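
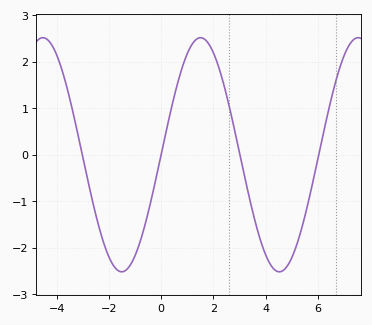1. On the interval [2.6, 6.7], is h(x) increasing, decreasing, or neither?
neither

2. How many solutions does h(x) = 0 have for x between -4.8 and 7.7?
4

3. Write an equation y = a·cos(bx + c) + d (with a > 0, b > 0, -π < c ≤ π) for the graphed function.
y = 2.52cos(1.04x - 1.57) + 0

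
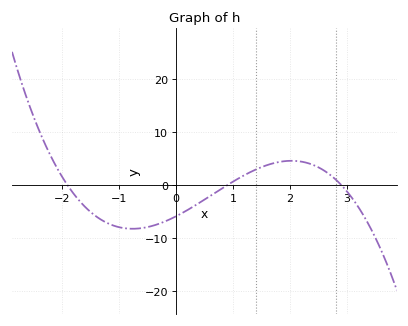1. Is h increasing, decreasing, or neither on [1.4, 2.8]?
neither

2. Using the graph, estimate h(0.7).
-1.36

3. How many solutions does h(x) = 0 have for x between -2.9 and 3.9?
3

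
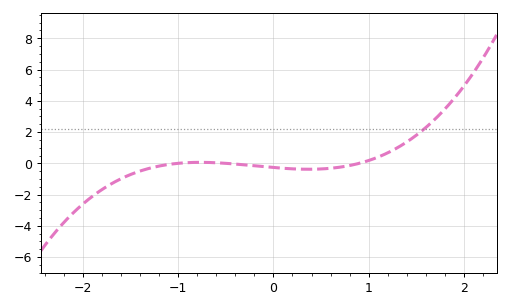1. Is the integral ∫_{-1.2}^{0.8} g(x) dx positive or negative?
negative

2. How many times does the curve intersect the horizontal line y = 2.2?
1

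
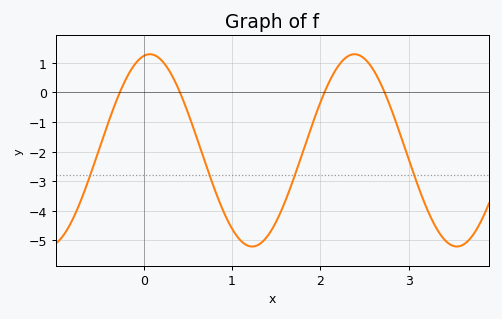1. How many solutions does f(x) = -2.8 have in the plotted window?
4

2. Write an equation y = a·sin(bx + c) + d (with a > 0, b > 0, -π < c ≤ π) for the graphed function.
y = 3.25sin(2.71x + 1.38) - 1.96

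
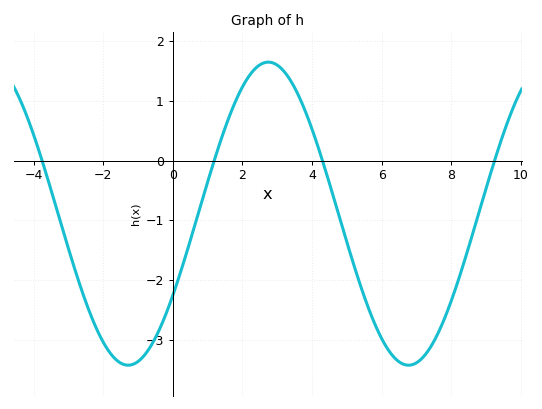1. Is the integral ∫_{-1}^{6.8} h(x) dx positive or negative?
negative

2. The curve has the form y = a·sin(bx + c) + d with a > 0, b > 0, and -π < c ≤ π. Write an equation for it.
y = 2.54sin(0.78x - 0.572) - 0.89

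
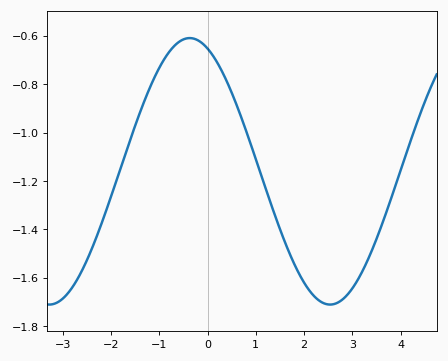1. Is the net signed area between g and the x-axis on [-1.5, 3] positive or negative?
negative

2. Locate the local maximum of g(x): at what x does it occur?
-0.369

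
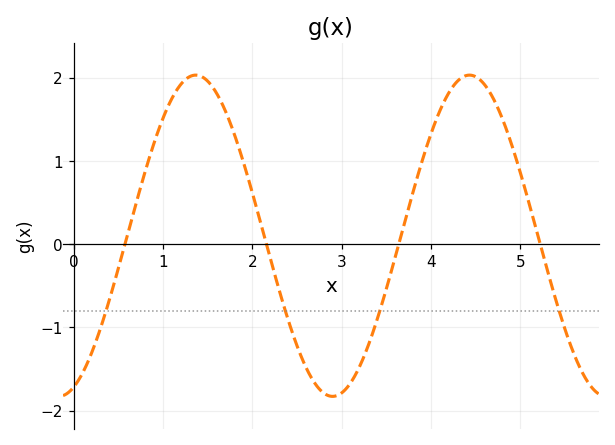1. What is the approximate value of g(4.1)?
1.6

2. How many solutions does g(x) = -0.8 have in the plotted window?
4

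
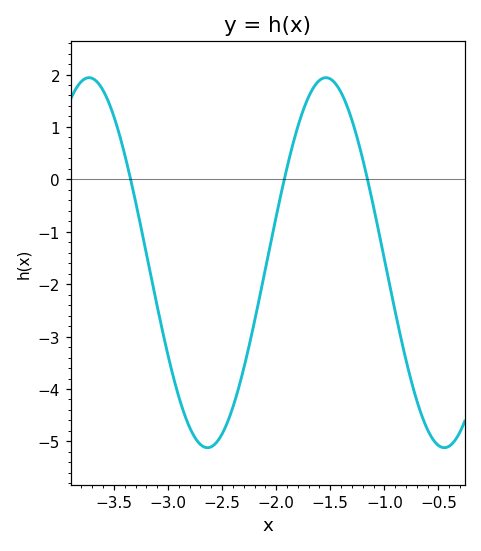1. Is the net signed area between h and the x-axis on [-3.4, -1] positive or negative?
negative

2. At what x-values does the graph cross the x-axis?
-3.35, -1.95, -1.15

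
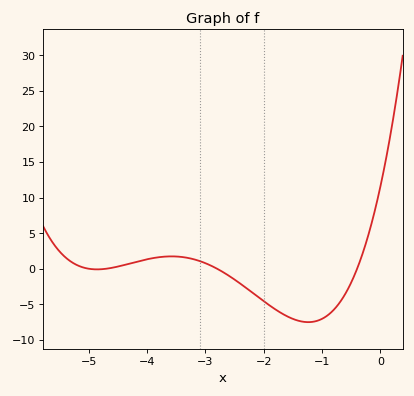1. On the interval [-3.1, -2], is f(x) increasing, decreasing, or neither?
decreasing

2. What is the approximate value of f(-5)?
0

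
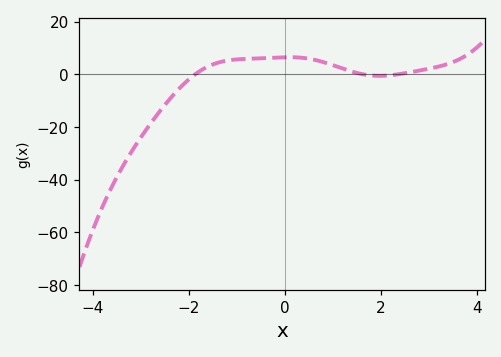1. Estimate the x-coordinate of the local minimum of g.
2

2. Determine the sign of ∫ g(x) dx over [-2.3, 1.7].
positive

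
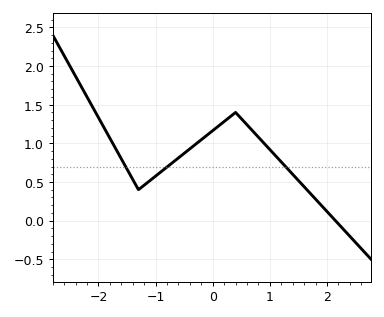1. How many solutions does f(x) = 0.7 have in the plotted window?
3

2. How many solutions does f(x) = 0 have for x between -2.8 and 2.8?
1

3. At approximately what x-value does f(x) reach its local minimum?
-1.3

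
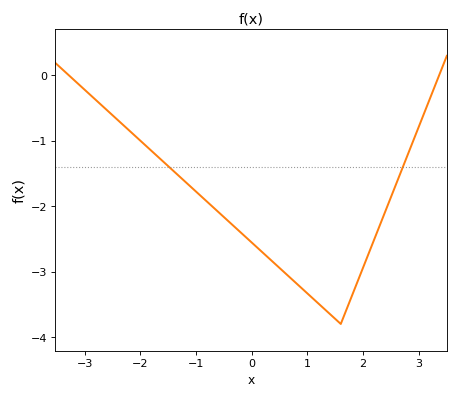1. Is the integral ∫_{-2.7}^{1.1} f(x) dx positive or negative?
negative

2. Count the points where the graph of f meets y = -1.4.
2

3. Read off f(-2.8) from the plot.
-0.374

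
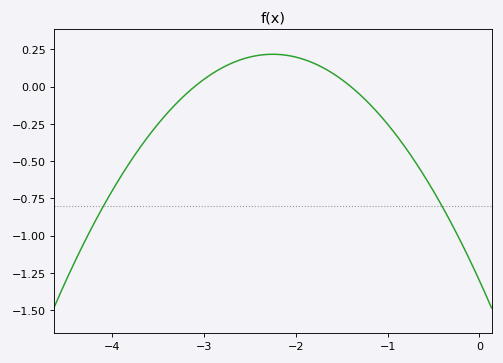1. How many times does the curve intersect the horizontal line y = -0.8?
2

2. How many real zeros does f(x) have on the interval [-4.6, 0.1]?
2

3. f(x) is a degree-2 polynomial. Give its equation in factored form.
y = -0.3(x + 3.1)(x + 1.4)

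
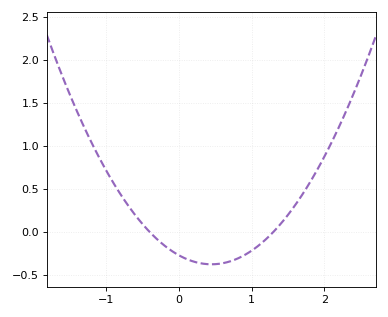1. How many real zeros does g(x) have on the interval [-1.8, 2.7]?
2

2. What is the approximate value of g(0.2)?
-0.343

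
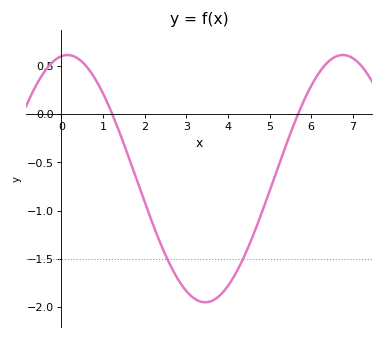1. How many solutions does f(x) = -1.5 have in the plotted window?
2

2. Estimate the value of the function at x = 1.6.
-0.427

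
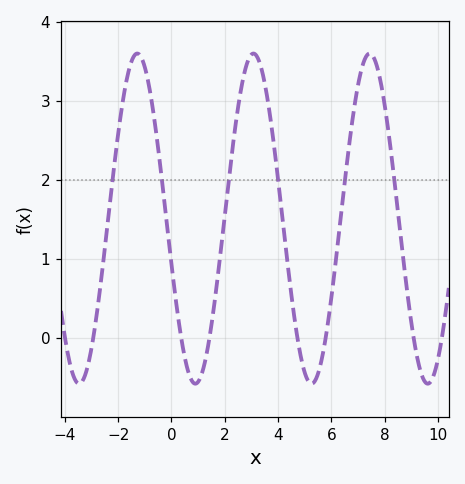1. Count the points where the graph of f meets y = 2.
6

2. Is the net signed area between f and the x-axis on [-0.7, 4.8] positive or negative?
positive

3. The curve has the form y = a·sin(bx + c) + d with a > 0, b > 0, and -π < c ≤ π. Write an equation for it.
y = 2.09sin(1.4x - 2.9) + 1.51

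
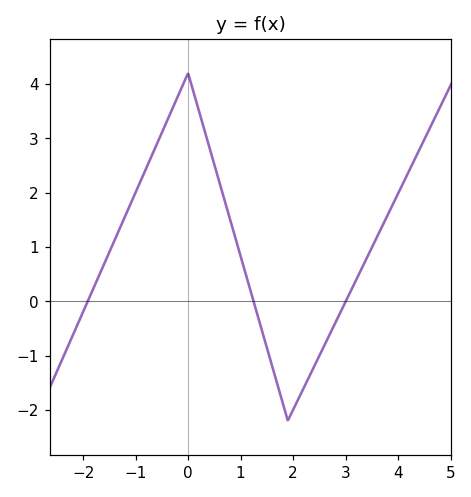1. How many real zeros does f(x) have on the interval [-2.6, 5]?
3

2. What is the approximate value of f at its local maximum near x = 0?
4.2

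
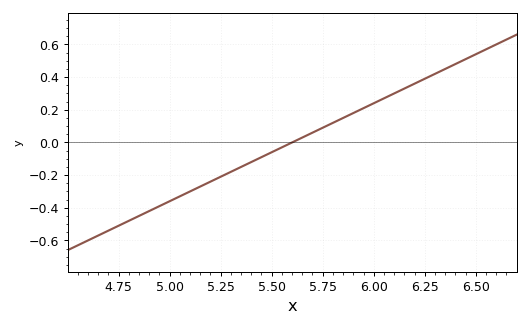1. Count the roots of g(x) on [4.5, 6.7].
1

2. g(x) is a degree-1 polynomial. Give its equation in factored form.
y = 0.6(x - 5.6)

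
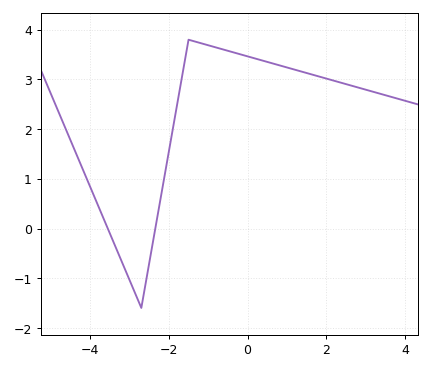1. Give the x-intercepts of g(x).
-3.6, -2.4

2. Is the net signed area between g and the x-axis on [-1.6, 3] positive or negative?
positive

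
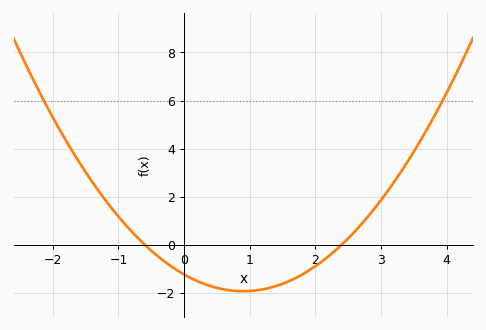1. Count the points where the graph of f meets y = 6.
2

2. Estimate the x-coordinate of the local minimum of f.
0.9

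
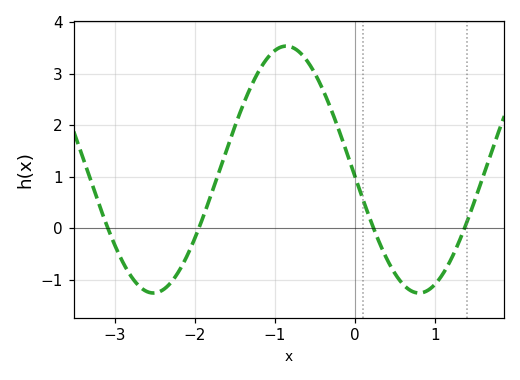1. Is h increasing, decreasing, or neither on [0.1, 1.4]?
neither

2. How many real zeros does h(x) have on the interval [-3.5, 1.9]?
4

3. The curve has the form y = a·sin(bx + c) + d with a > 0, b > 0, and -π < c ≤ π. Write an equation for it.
y = 2.4sin(1.89x - 3.09) + 1.14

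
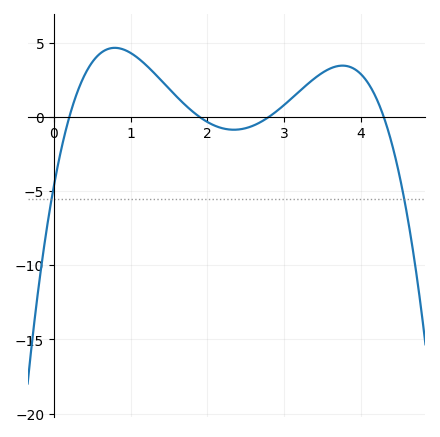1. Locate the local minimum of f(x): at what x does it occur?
2.35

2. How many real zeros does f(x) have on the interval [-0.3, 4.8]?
4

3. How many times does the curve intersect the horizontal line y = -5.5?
2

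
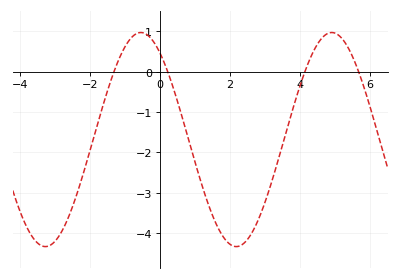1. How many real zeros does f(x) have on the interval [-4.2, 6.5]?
4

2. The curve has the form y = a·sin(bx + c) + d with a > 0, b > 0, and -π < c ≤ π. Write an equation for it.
y = 2.65sin(1.1x + 2.2) - 1.68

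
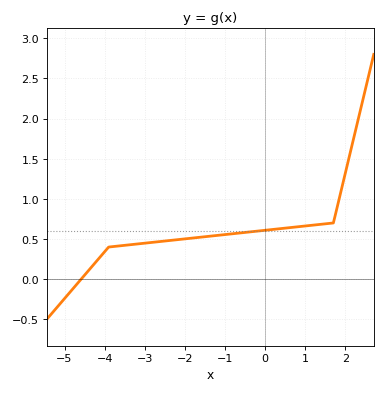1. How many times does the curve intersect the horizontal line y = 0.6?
1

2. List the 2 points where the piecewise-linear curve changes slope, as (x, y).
(-3.9, 0.4); (1.7, 0.7)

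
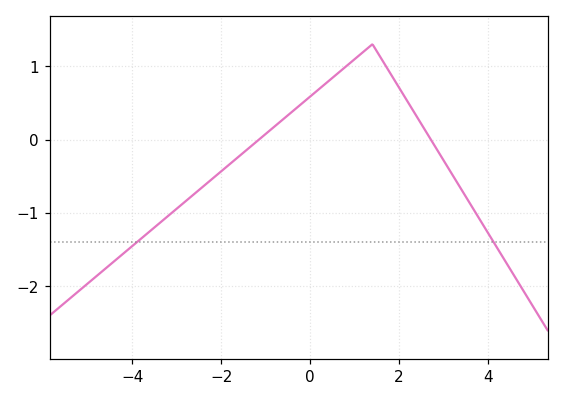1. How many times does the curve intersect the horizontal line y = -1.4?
2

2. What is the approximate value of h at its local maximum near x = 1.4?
1.3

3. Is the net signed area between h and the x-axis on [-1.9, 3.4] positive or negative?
positive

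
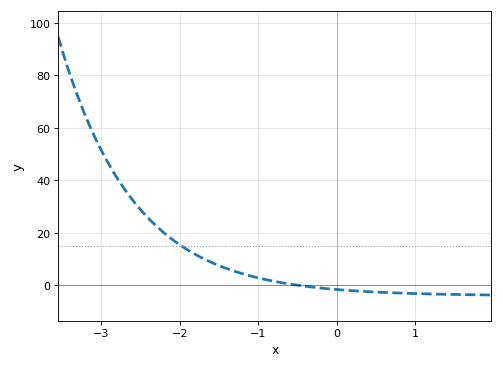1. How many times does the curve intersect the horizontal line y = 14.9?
1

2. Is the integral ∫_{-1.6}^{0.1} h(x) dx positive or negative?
positive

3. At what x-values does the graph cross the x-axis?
-0.5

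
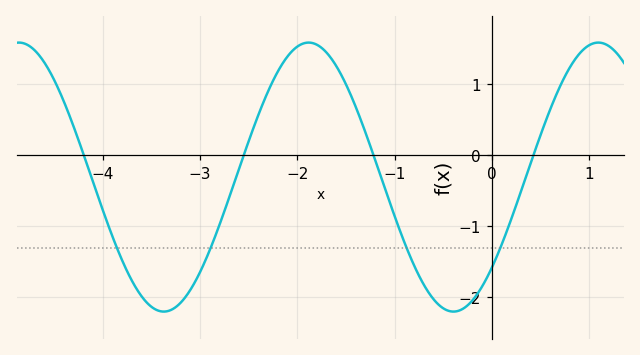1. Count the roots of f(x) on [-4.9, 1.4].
4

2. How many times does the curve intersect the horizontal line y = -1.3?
4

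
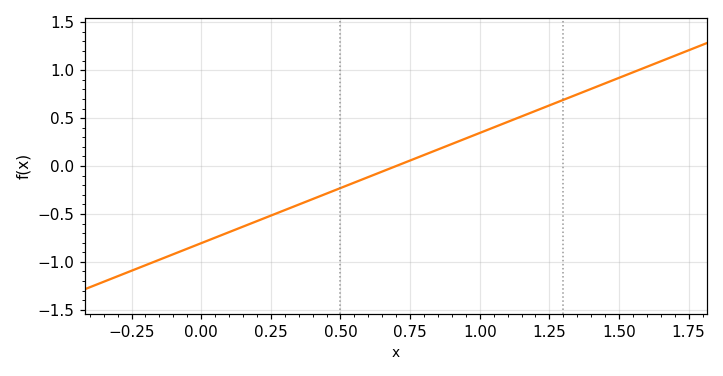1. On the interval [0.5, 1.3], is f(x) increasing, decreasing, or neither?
increasing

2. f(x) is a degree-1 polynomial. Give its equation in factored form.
y = 1.15(x - 0.7)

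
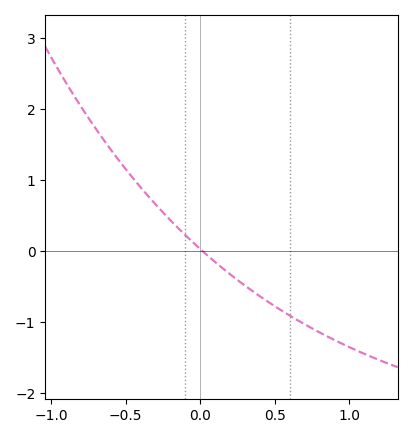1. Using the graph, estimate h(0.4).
-0.6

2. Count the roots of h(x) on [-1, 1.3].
1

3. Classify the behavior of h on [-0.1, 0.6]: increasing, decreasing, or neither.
decreasing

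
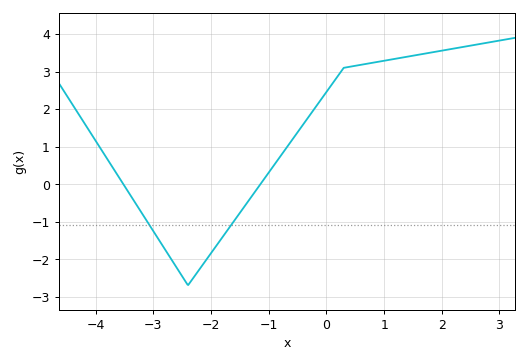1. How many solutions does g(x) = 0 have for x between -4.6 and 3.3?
2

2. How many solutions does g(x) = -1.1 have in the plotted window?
2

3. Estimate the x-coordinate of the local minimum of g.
-2.4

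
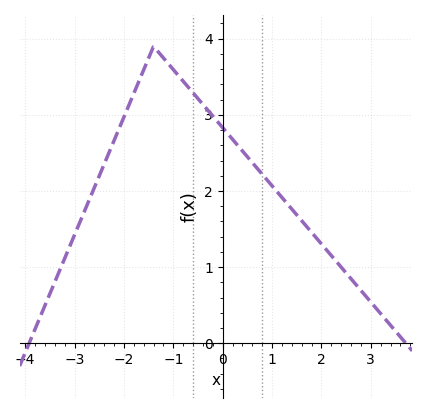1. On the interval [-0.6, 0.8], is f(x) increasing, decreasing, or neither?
decreasing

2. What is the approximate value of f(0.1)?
2.76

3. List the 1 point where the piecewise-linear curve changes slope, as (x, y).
(-1.4, 3.9)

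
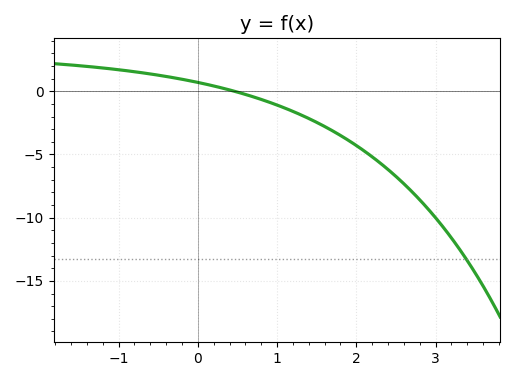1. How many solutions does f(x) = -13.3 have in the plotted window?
1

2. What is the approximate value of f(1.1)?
-1.34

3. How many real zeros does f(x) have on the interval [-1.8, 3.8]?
1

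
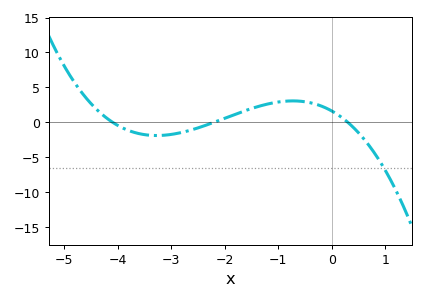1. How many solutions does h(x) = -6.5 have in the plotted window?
1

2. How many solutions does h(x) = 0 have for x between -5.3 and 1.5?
3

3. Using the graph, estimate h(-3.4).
-1.86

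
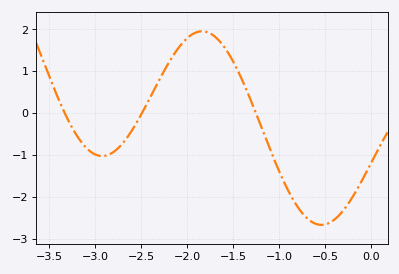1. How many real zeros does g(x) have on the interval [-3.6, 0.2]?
3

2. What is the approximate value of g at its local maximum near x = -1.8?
1.96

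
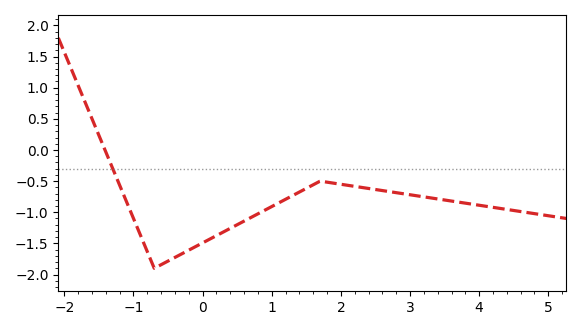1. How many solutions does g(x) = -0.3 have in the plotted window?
1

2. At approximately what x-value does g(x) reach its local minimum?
-0.7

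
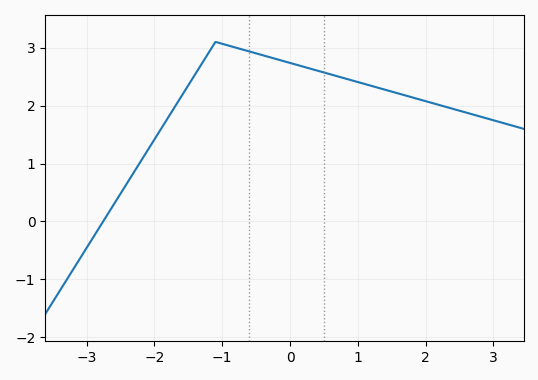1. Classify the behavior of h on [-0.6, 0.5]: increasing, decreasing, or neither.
decreasing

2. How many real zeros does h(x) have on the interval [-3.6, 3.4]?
1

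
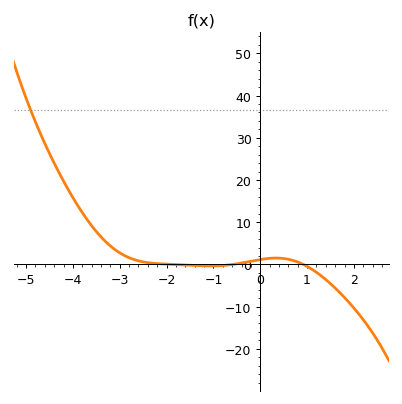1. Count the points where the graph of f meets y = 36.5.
1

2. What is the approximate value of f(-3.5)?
7.79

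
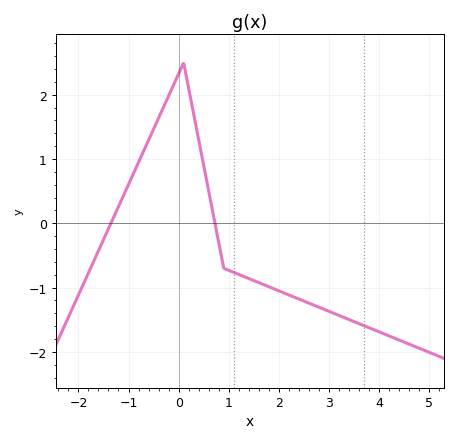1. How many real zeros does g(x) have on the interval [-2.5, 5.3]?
2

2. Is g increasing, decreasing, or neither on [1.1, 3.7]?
decreasing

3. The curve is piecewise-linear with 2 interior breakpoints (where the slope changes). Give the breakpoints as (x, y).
(0.1, 2.5); (0.9, -0.7)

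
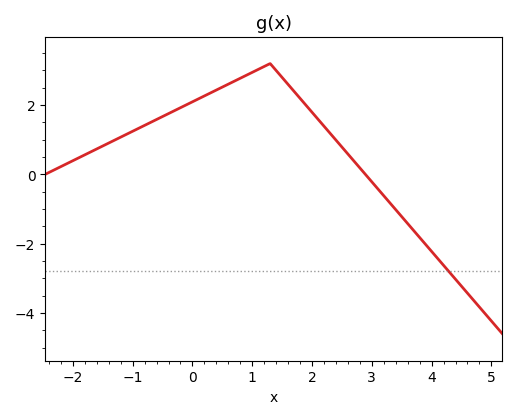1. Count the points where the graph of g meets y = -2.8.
1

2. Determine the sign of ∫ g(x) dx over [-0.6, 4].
positive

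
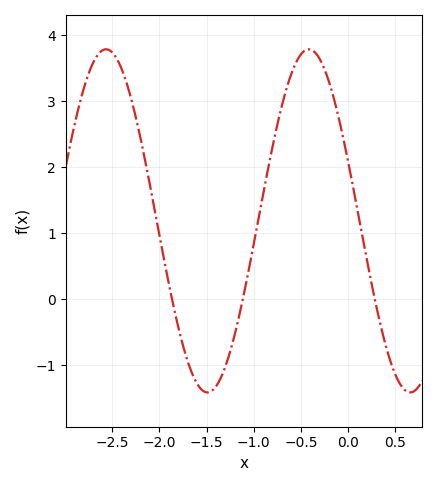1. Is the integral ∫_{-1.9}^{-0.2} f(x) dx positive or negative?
positive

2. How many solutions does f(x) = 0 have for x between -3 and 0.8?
3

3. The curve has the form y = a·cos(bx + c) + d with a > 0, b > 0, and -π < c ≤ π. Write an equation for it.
y = 2.6cos(2.9x + 1.2) + 1.19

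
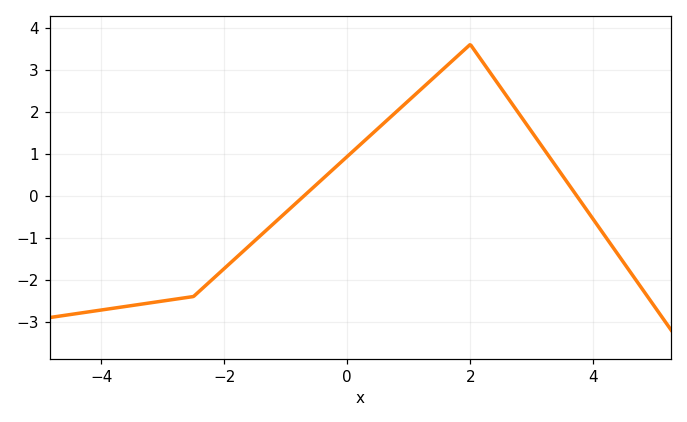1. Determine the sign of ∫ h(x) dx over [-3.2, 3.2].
positive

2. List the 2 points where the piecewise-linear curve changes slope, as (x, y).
(-2.5, -2.4); (2, 3.6)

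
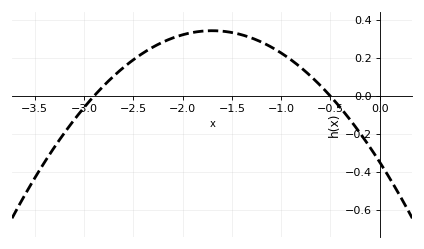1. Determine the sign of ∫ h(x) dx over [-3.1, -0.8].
positive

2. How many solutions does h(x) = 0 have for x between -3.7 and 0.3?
2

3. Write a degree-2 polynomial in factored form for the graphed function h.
y = -0.24(x + 2.9)(x + 0.5)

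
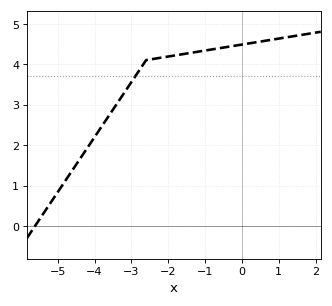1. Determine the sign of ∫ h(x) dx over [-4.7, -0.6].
positive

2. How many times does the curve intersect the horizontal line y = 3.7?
1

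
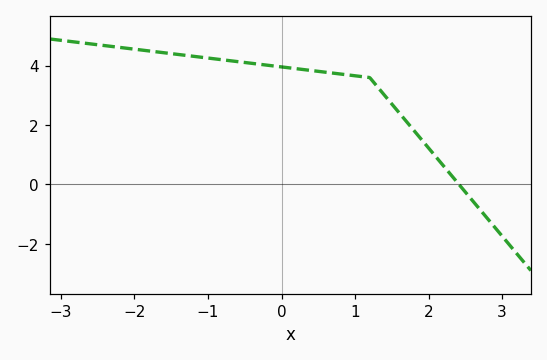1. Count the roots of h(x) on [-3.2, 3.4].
1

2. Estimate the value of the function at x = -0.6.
4.14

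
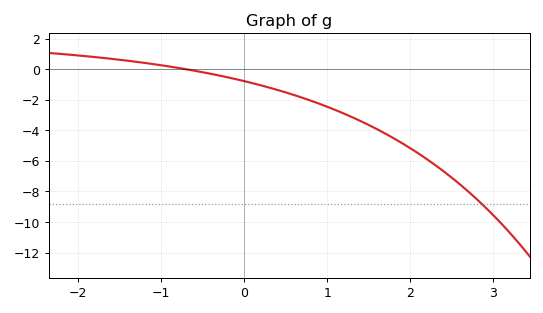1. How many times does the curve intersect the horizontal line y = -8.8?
1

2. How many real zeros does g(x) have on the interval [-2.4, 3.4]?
1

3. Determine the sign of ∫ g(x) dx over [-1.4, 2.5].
negative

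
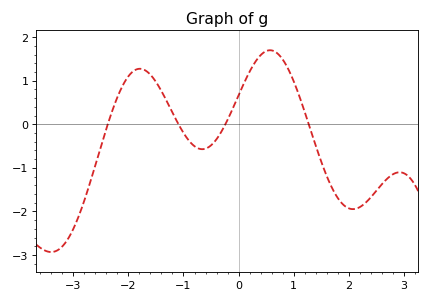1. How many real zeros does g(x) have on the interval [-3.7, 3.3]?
4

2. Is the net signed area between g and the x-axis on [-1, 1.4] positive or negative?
positive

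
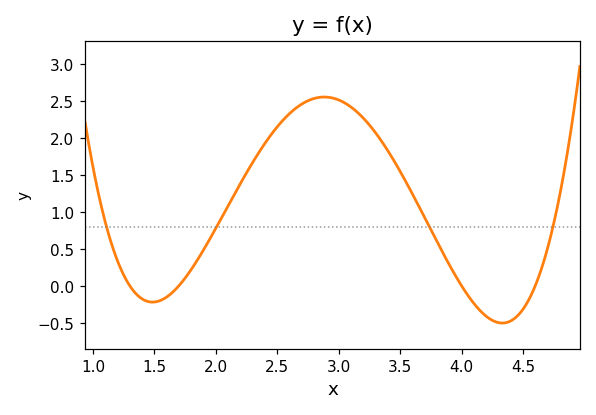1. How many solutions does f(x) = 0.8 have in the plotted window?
4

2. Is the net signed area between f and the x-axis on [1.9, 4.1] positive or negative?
positive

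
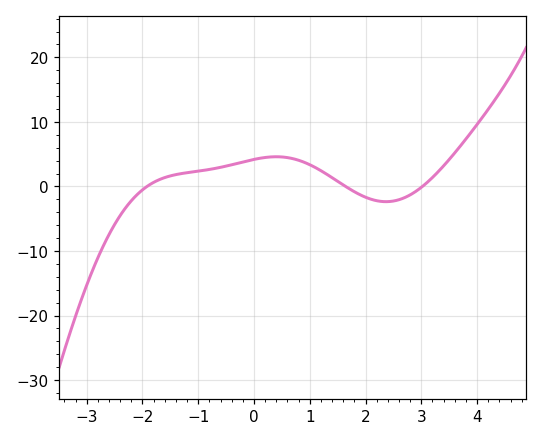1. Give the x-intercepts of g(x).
-1.92, 1.64, 3.02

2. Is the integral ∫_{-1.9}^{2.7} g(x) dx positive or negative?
positive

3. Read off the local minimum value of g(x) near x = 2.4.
-2.35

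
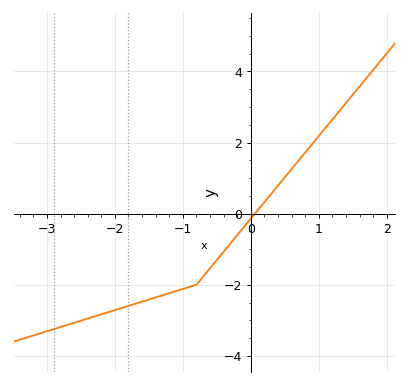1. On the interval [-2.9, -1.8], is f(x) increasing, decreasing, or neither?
increasing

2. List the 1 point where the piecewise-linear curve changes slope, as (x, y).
(-0.8, -2)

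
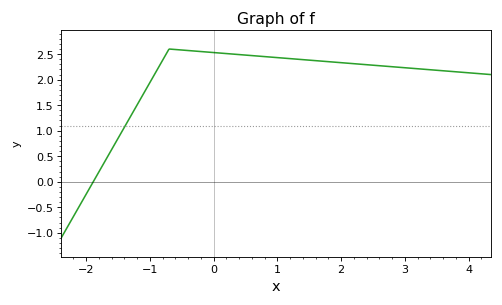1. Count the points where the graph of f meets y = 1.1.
1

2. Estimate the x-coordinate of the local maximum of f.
-0.7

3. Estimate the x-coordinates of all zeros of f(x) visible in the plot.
-1.9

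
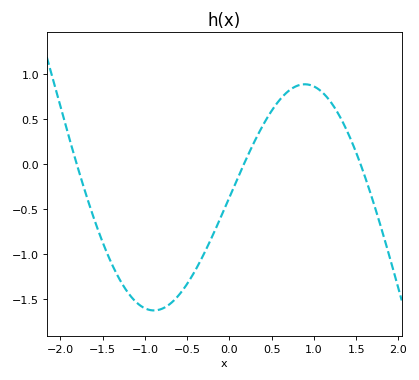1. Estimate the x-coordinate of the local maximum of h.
0.893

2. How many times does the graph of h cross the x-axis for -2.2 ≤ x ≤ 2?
3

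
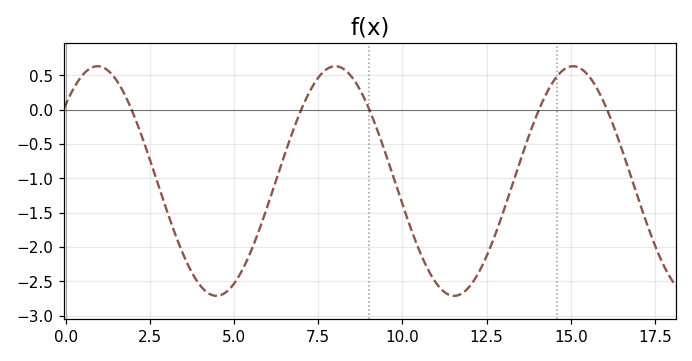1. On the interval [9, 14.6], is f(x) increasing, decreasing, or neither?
neither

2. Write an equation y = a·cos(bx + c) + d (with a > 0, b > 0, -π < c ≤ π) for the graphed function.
y = 1.67cos(0.89x - 0.84) - 1.04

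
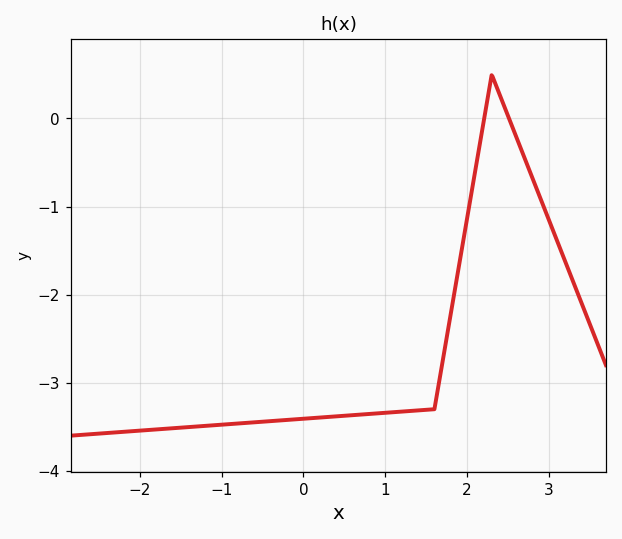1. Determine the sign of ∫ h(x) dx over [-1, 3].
negative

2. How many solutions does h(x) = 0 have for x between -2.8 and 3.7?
2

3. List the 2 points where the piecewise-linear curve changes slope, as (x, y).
(1.6, -3.3); (2.3, 0.5)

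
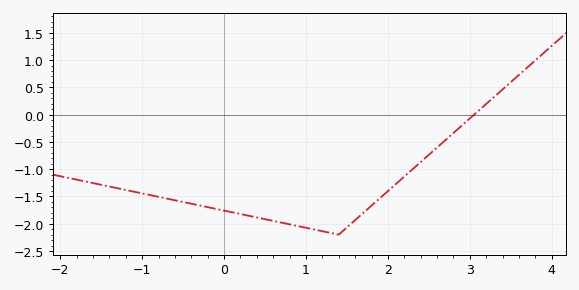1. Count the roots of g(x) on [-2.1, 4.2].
1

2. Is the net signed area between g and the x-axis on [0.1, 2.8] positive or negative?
negative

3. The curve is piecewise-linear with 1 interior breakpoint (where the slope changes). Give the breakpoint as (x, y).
(1.4, -2.2)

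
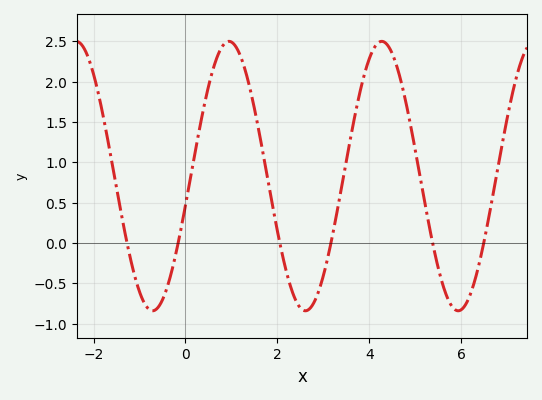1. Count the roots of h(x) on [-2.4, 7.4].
6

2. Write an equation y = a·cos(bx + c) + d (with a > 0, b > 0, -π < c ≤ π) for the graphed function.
y = 1.67cos(1.89x - 1.79) + 0.83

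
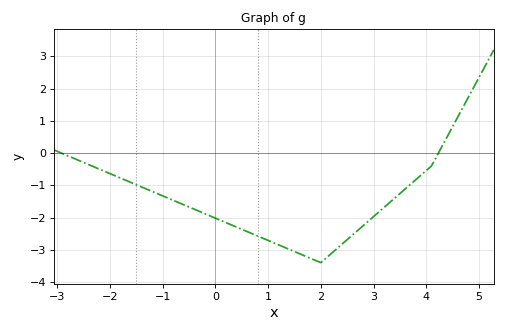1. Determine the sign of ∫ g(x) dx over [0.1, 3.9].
negative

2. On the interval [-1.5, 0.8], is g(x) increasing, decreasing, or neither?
decreasing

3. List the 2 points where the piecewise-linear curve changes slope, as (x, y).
(2, -3.4); (4.1, -0.4)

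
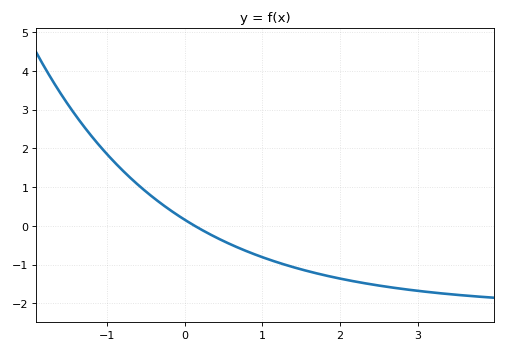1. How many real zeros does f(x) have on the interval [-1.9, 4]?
1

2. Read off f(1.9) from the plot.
-1.3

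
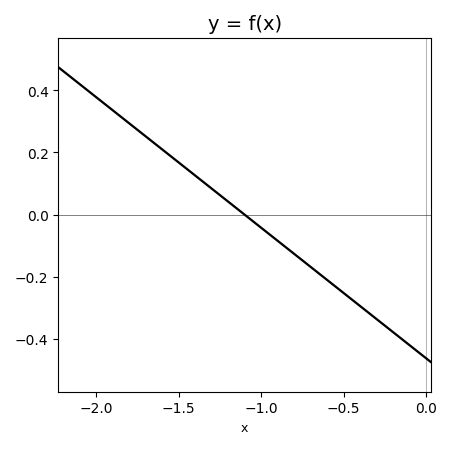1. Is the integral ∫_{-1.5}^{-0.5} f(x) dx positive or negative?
negative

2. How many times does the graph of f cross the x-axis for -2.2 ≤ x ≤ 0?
1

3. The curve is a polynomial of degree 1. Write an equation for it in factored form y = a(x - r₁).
y = -0.42(x + 1.1)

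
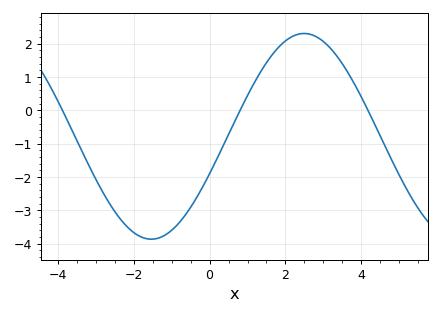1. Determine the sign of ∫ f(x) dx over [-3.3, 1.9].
negative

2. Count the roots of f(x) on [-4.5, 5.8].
3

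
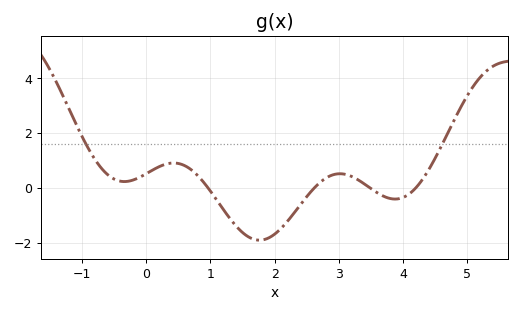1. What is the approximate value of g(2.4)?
-0.613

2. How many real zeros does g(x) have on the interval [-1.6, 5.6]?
4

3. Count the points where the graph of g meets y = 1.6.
2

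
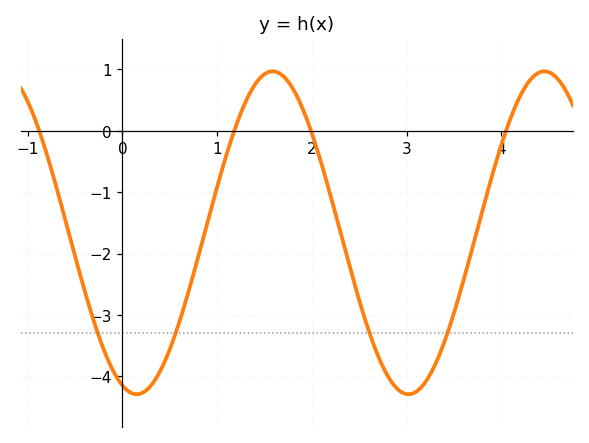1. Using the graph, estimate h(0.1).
-4.27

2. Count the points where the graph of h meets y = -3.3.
4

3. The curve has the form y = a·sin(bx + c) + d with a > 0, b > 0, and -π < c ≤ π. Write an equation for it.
y = 2.63sin(2.19x - 1.9) - 1.66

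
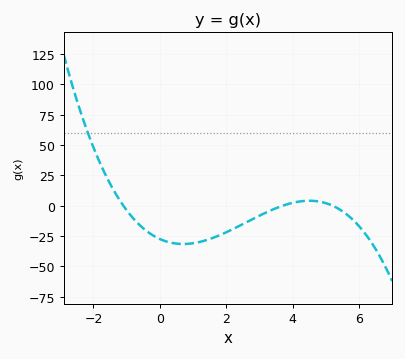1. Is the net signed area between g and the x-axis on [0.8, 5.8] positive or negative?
negative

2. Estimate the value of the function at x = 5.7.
-8.84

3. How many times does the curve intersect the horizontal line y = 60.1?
1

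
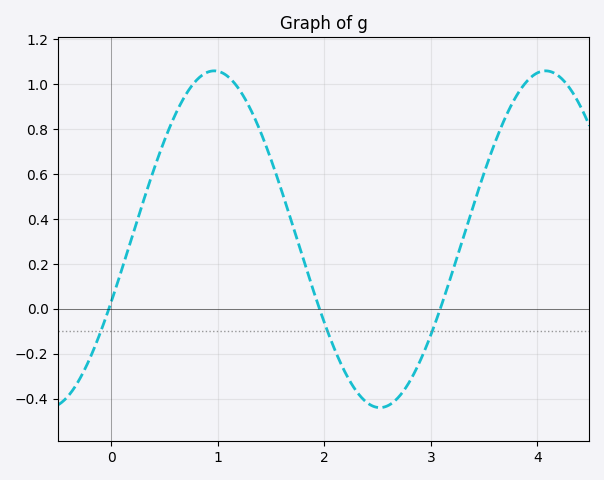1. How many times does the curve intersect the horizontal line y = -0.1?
3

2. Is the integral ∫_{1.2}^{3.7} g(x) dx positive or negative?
positive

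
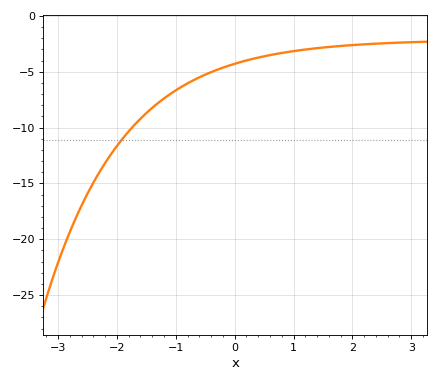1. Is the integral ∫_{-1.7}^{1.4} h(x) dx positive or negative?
negative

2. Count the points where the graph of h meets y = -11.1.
1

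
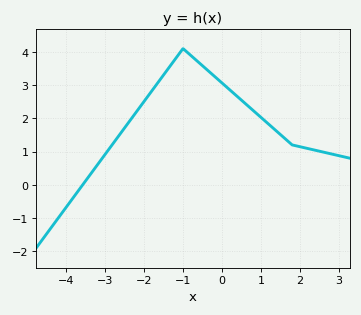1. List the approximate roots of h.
-3.6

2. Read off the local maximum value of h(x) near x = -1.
4.1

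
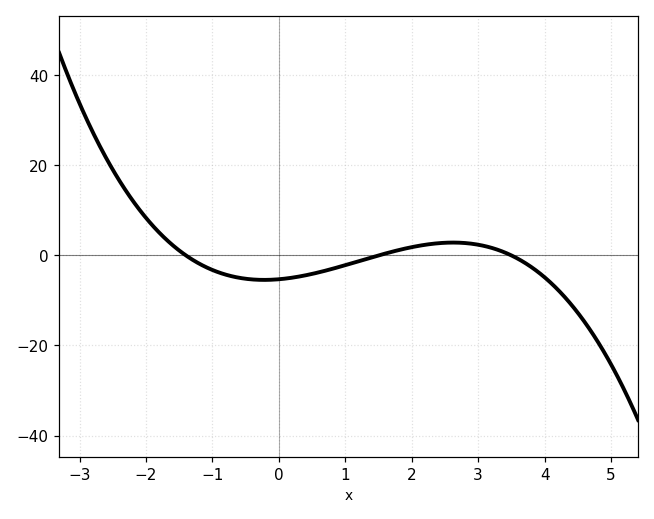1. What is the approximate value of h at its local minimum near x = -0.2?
-6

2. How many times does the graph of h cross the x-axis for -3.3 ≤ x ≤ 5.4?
3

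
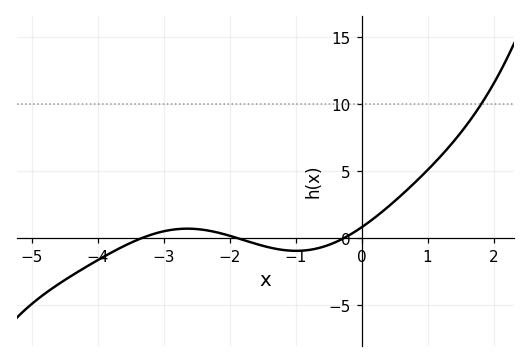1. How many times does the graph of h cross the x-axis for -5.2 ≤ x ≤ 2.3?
3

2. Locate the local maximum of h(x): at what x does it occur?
-2.6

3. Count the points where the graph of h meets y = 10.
1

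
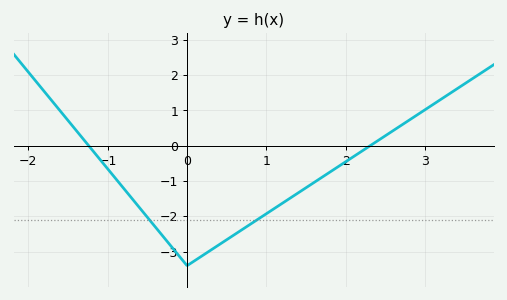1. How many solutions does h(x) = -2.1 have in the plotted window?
2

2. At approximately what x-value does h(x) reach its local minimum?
0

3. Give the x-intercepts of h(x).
-1.2, 2.3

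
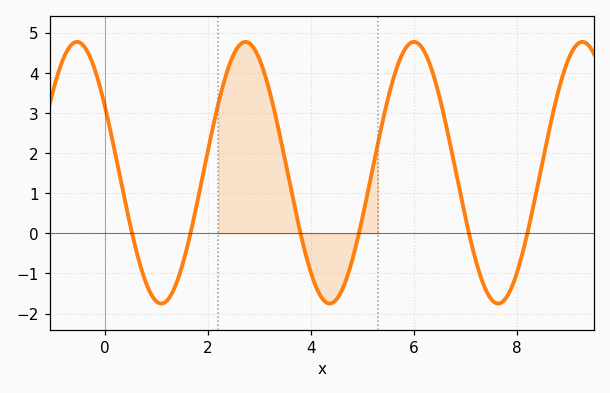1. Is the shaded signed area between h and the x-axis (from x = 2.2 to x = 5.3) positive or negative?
positive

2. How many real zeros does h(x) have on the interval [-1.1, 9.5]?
6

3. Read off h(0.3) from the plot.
1.3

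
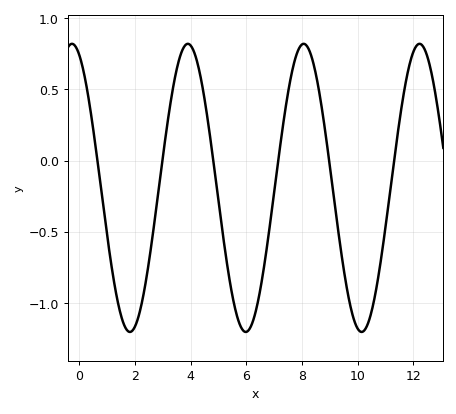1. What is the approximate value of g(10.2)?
-1.2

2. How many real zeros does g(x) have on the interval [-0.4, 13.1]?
6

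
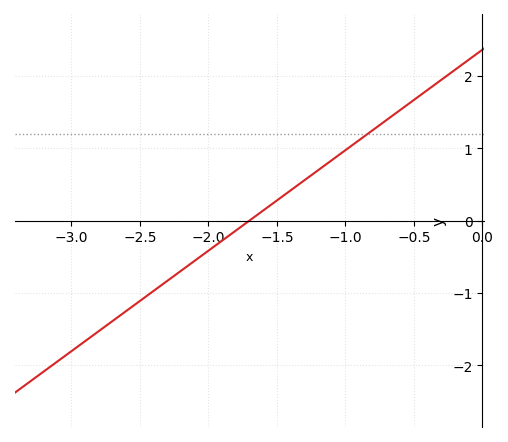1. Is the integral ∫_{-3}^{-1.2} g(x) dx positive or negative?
negative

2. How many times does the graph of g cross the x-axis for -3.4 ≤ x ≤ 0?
1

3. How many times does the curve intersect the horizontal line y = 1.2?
1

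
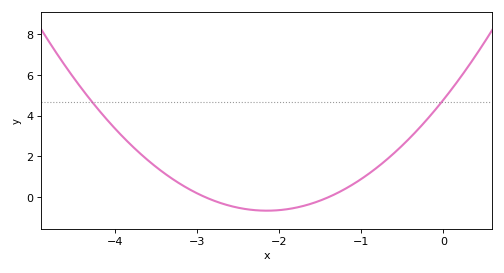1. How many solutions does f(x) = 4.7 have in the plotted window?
2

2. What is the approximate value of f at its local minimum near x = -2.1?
-0.664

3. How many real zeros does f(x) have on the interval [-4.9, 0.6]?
2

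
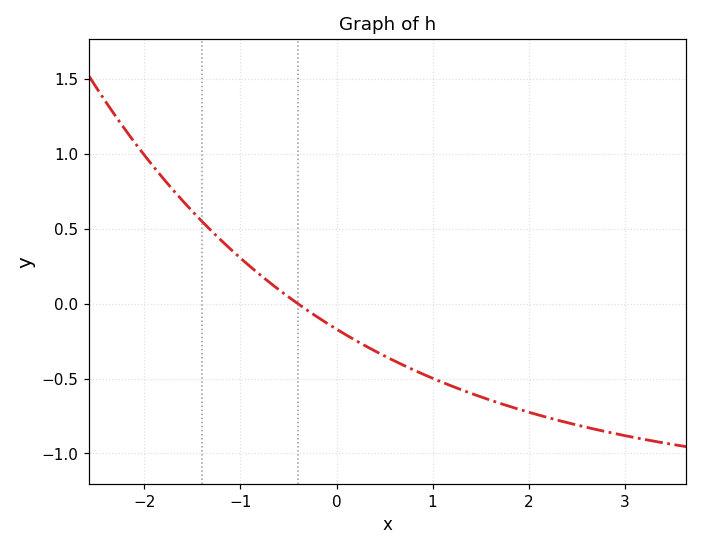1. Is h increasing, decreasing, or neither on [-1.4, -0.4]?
decreasing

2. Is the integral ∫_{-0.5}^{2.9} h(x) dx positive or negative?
negative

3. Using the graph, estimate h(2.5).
-0.81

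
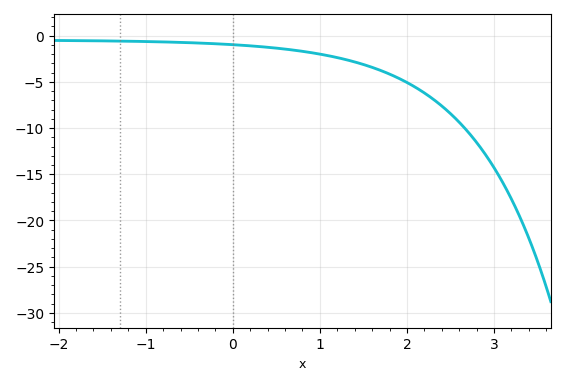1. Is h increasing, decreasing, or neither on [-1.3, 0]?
decreasing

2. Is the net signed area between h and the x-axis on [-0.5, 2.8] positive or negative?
negative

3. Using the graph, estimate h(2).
-5.07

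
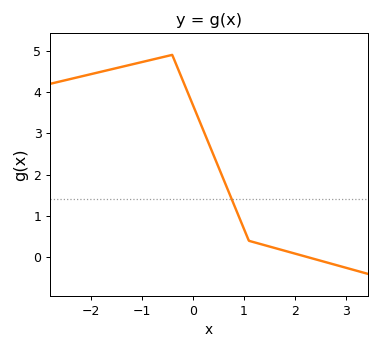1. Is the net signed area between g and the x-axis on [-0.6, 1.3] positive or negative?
positive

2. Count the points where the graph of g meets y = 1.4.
1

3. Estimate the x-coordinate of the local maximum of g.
-0.401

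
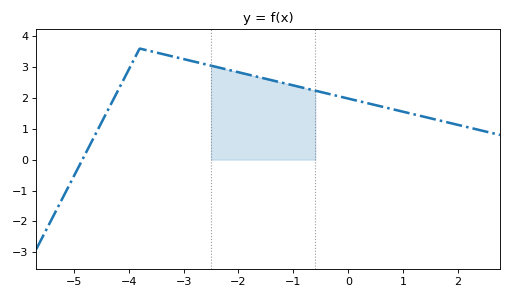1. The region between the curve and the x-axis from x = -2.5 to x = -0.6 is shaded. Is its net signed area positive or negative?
positive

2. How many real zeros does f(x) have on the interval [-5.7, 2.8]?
1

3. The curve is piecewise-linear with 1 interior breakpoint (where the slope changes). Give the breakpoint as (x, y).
(-3.8, 3.6)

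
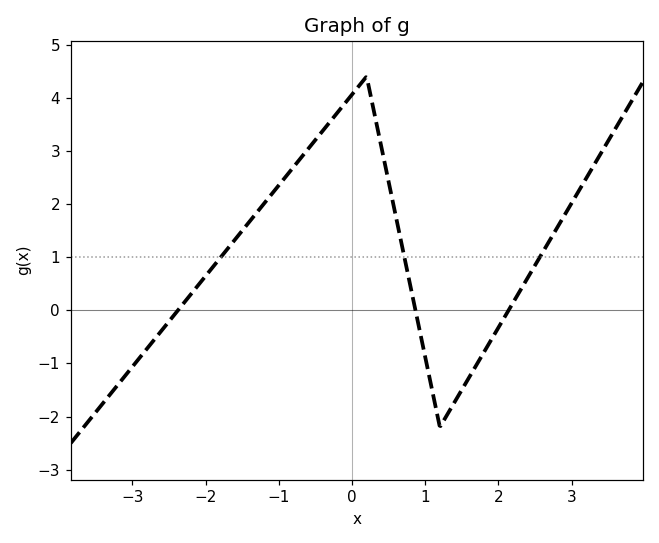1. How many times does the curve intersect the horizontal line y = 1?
3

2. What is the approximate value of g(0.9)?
-0.2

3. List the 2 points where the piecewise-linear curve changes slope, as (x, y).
(0.2, 4.4); (1.2, -2.2)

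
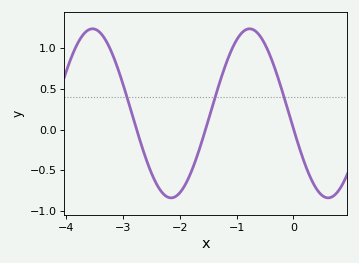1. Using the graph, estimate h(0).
0.013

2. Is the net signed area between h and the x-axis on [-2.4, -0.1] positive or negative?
positive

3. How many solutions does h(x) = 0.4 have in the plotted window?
3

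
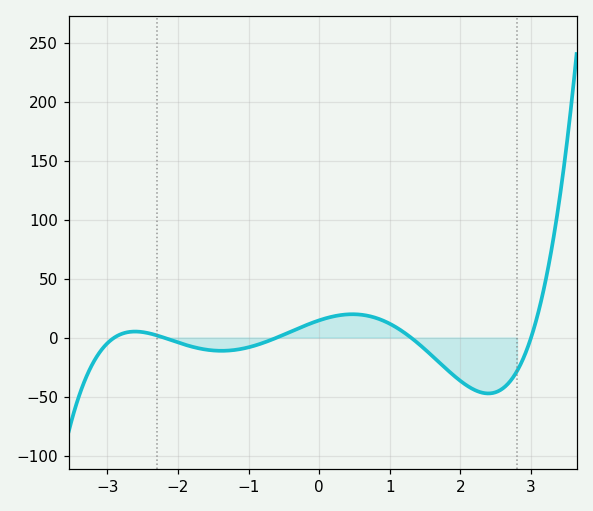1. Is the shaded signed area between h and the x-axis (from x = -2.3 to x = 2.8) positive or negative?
negative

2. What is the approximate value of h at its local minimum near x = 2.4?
-45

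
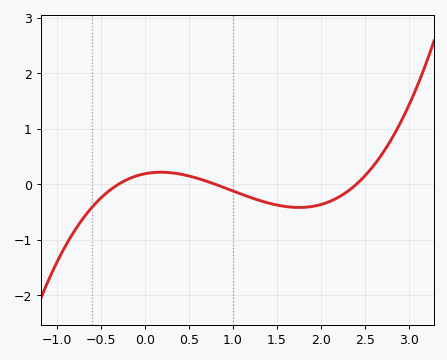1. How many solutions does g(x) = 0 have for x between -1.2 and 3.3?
3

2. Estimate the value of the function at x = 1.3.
-0.3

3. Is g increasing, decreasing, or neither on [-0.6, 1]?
neither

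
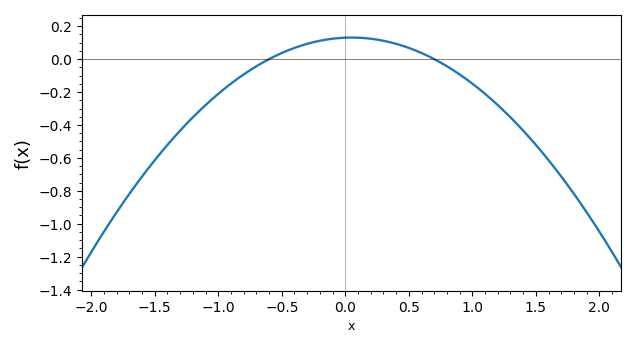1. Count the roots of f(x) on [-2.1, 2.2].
2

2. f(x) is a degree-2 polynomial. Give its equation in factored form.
y = -0.31(x + 0.6)(x - 0.7)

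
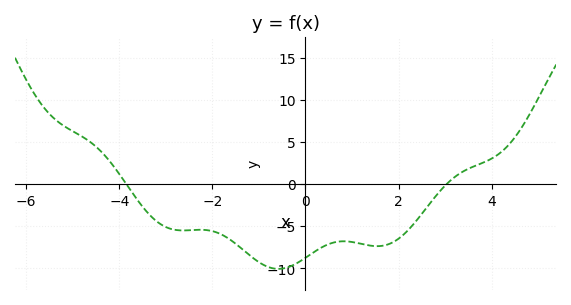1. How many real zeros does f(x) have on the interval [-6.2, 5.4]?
2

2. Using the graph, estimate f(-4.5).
4.46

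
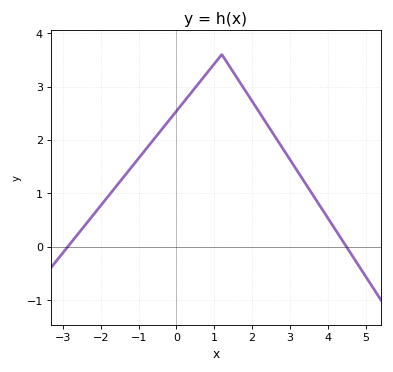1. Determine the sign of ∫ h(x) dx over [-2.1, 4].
positive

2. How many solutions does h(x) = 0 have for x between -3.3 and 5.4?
2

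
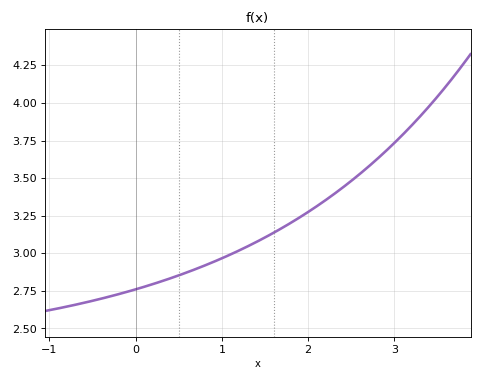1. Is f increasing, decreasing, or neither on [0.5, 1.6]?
increasing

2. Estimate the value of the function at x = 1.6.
3.14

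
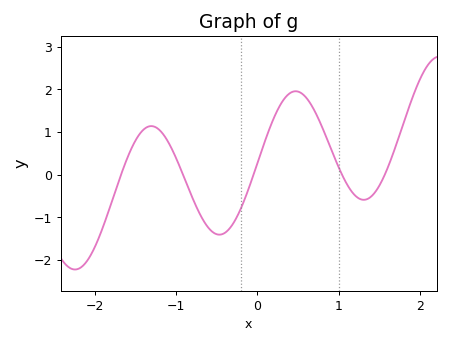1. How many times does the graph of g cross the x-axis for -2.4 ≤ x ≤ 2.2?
5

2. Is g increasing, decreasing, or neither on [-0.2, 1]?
neither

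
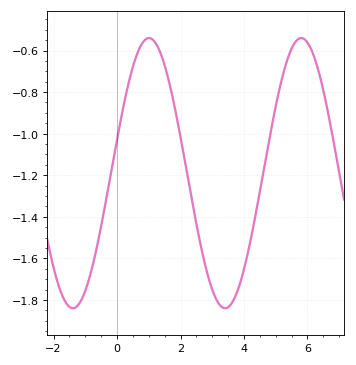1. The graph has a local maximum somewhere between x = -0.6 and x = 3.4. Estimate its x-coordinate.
1.01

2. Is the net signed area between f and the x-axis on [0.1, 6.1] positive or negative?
negative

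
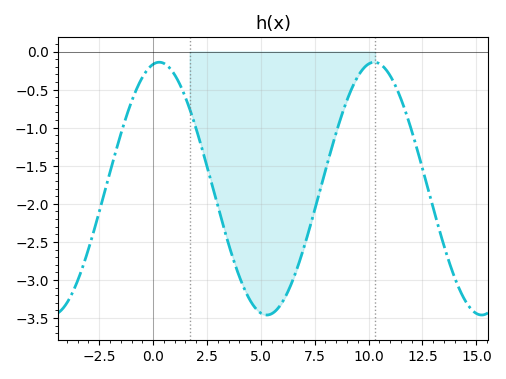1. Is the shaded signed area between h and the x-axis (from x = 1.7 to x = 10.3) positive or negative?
negative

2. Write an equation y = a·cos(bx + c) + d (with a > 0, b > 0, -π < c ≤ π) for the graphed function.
y = 1.66cos(0.63x - 0.18) - 1.8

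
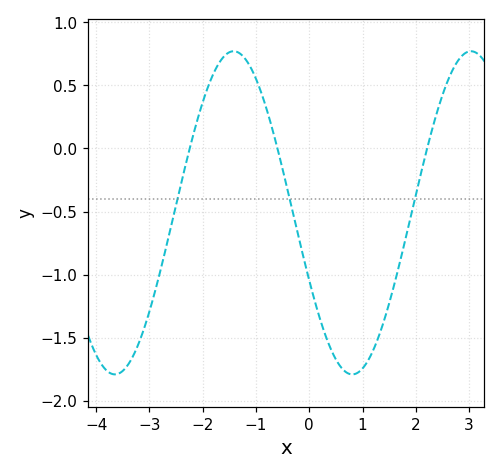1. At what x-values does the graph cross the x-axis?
-2.2, -0.6, 2.2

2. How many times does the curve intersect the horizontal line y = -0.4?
3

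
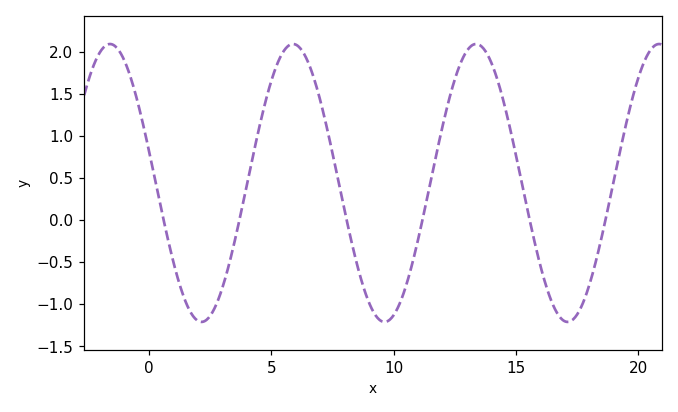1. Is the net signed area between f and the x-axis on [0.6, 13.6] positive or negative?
positive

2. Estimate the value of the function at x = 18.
-0.765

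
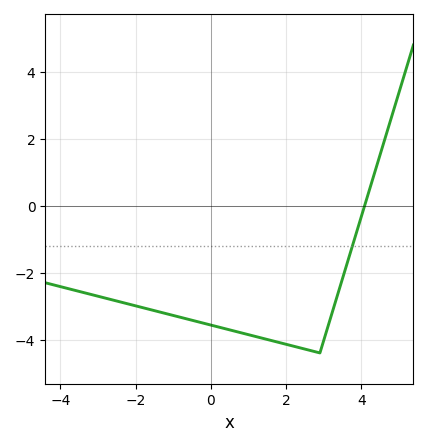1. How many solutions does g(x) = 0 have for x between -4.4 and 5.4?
1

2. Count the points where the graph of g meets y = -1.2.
1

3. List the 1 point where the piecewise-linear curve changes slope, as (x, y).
(2.9, -4.4)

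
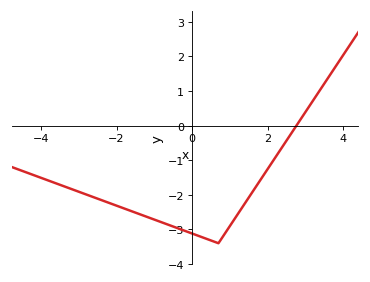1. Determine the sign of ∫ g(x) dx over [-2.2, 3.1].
negative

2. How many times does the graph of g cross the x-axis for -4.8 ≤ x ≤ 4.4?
1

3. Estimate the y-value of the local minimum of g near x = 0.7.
-3.4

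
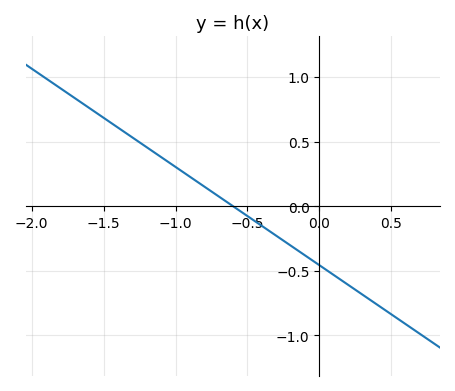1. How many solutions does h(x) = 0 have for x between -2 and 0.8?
1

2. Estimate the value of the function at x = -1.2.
0.456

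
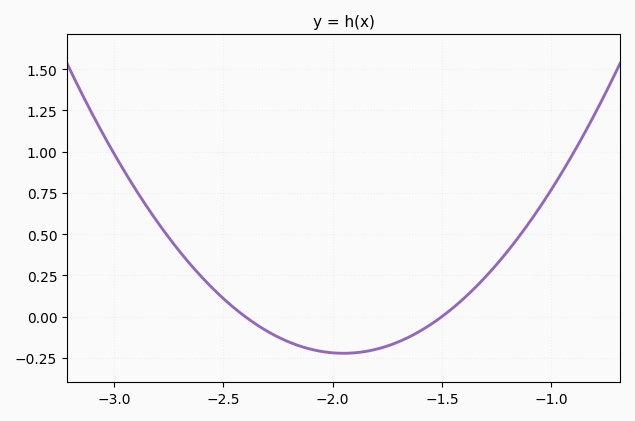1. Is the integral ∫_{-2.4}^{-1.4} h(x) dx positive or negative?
negative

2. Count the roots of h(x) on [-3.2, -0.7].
2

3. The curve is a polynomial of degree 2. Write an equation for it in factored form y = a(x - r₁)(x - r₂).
y = 1.1(x + 2.4)(x + 1.5)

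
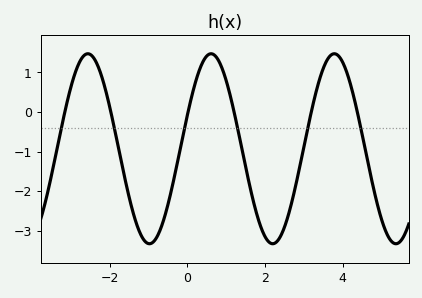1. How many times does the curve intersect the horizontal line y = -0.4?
6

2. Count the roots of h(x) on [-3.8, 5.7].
6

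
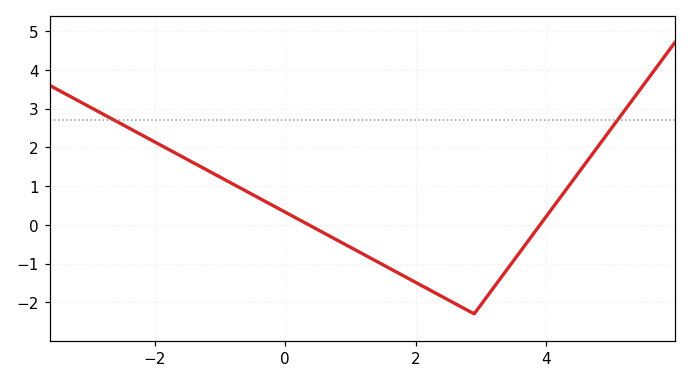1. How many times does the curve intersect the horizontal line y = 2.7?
2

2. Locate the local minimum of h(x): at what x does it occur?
2.9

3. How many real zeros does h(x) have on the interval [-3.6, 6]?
2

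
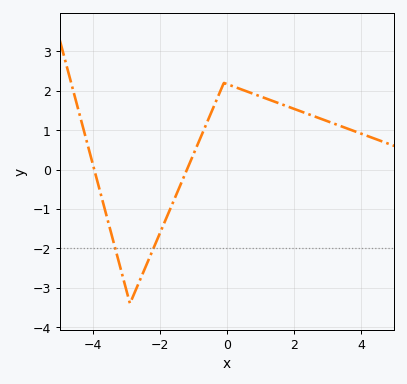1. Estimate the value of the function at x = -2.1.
-1.8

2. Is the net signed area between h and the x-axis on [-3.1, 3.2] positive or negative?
positive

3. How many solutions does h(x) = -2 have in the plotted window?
2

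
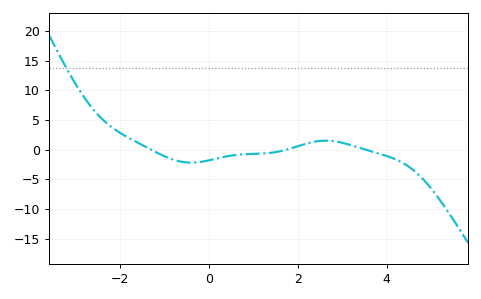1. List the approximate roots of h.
-1.3, 1.74, 3.53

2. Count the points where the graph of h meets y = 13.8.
1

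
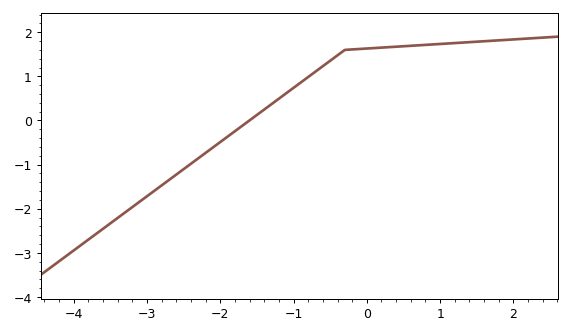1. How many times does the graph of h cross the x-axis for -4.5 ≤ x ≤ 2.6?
1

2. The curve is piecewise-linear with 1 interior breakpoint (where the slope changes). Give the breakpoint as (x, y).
(-0.3, 1.6)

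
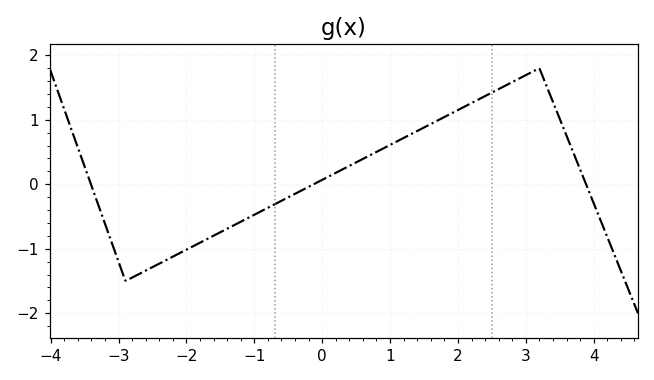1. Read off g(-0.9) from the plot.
-0.4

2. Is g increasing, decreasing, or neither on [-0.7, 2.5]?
increasing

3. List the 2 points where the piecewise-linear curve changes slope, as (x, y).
(-2.9, -1.5); (3.2, 1.8)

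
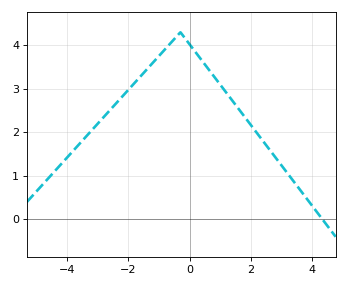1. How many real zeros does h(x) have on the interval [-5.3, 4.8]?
1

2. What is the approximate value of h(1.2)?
2.9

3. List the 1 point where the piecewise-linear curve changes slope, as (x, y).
(-0.3, 4.3)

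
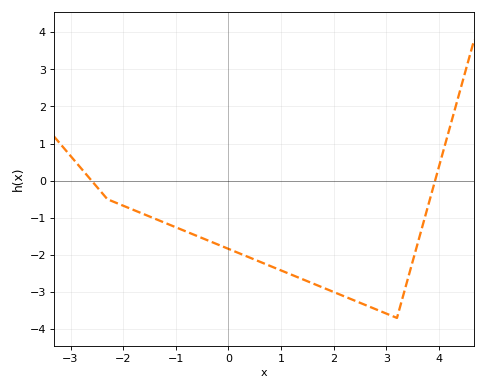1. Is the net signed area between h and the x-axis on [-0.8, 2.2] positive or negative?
negative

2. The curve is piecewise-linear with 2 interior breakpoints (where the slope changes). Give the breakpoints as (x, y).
(-2.3, -0.5); (3.2, -3.7)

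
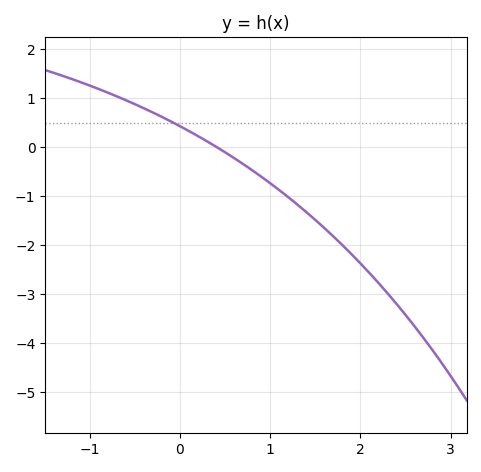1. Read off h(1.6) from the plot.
-1.65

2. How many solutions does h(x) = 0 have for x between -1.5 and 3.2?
1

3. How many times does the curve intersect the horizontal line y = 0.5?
1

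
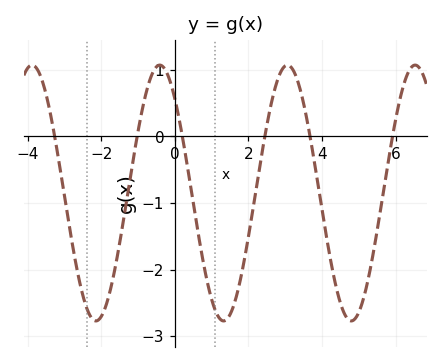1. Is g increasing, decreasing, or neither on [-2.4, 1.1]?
neither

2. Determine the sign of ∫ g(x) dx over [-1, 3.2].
negative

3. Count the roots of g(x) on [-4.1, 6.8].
6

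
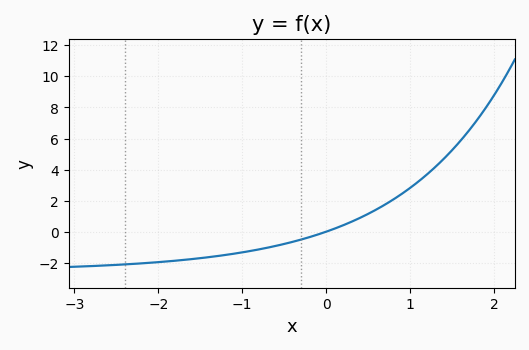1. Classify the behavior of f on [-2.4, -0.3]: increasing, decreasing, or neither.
increasing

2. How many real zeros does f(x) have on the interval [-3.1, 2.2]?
1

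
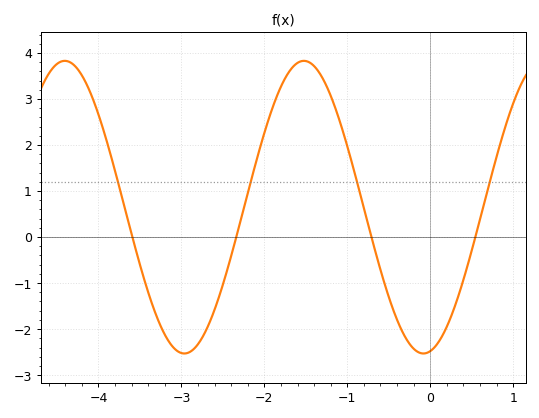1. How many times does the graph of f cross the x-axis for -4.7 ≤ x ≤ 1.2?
4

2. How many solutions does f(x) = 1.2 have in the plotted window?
4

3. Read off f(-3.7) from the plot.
0.752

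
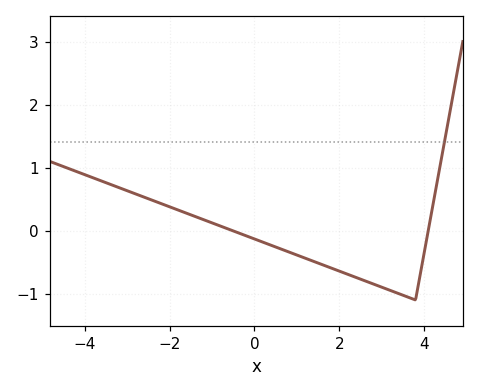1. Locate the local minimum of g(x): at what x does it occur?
3.8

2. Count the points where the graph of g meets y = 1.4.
1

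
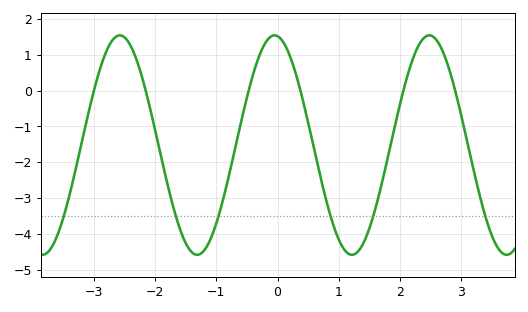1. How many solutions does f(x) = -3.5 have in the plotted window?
6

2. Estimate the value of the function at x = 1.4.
-4.3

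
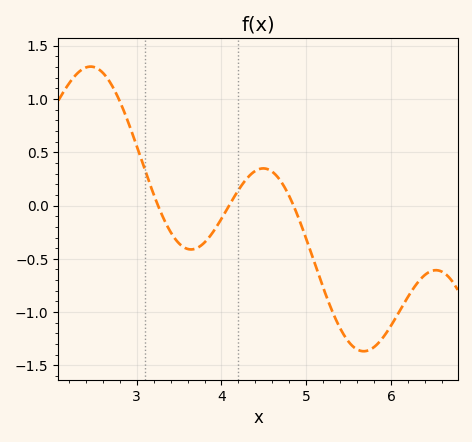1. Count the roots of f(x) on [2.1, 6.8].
3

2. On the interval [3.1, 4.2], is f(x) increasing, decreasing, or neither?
neither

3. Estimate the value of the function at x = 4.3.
0.25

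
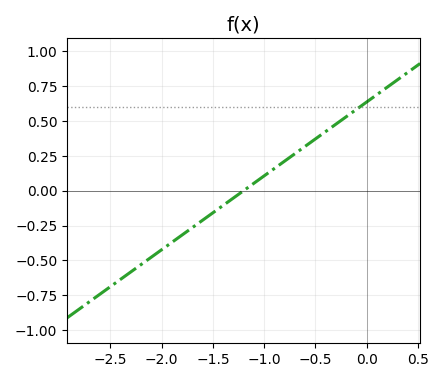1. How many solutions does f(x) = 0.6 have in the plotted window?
1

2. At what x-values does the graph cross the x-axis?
-1.2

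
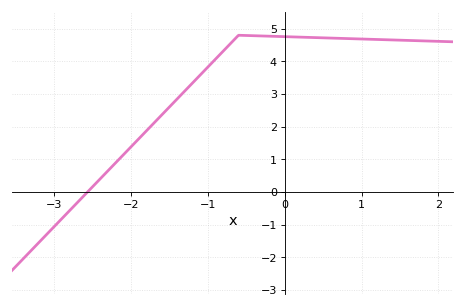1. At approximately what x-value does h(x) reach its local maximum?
-0.6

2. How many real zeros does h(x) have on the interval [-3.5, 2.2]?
1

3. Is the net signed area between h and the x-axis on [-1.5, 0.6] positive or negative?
positive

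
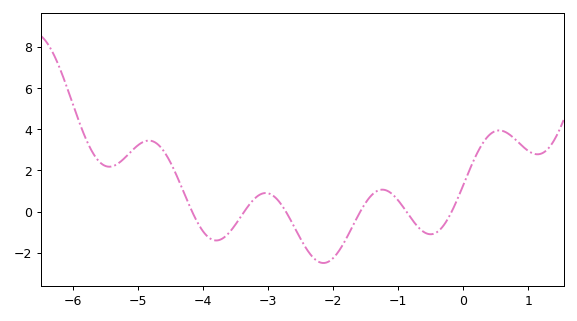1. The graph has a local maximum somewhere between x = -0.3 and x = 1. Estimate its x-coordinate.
0.6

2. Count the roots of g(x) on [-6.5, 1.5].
6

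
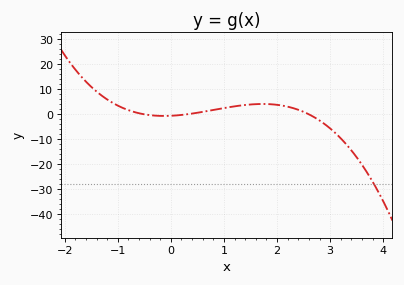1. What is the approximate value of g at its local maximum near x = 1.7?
4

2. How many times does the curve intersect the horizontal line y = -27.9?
1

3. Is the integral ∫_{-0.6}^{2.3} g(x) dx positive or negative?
positive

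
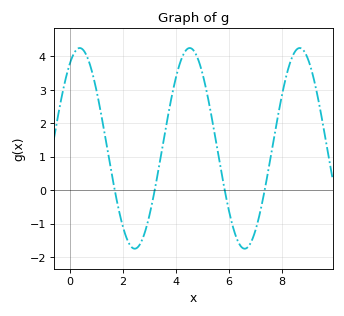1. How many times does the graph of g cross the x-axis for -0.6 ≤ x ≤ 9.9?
4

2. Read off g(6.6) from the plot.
-1.75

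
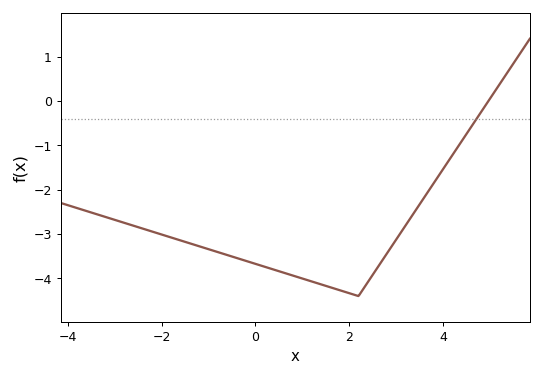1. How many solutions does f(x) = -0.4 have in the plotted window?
1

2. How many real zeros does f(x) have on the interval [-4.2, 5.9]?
1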